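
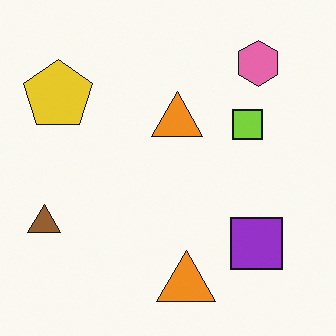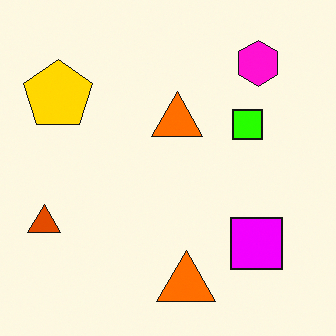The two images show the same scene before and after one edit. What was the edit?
The transformation is: heavily oversaturated.

All colors are more vivid — a global saturation change.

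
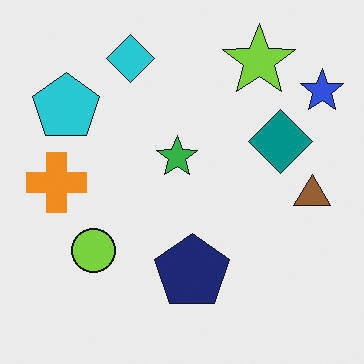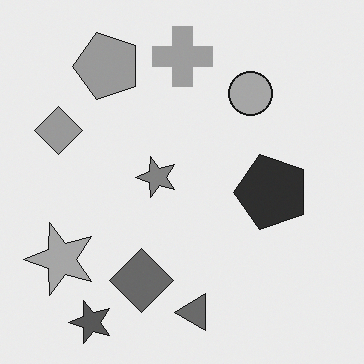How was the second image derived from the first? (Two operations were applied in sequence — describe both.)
It was converted to grayscale, then transposed (reflected across the top-left ↔ bottom-right diagonal).

All color is removed — every shape is now a shade of grey. Shapes have swapped their row and column positions — what was in the top-right is now in the bottom-left — a diagonal reflection.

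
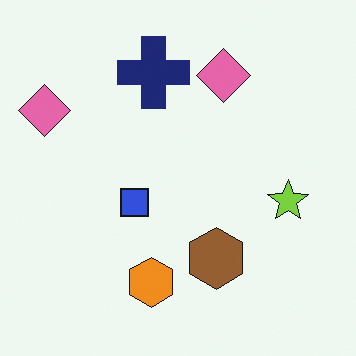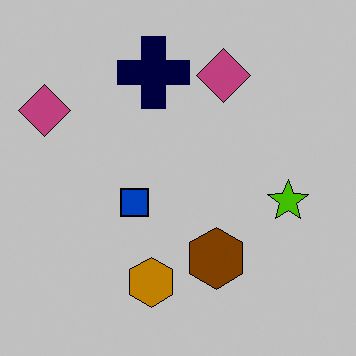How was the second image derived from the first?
The second image is the first heavily posterized to just a handful of flat colors.

Each flat color has snapped to a coarser quantized level — most visibly, the near-white background has dropped to a flat grey.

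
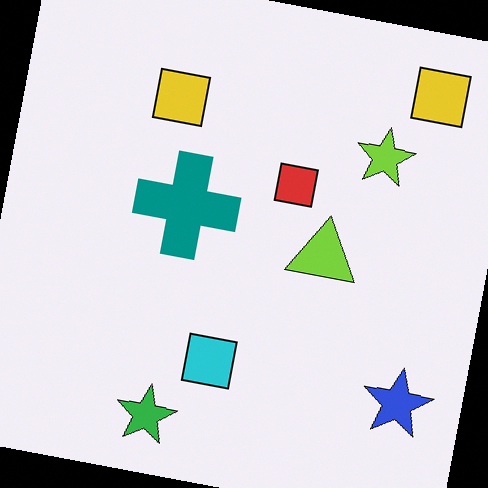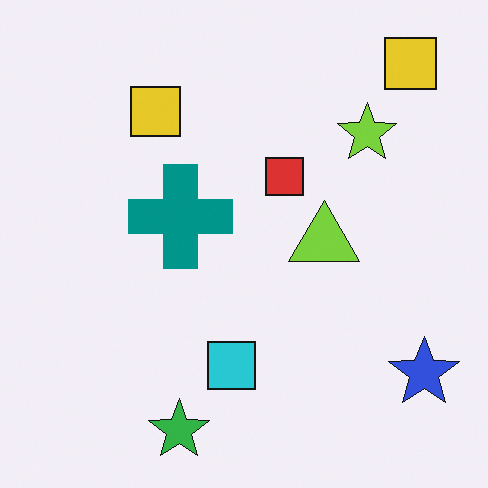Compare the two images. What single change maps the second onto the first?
The first image is the second rotated clockwise by a small amount.

Every shape is tilted by the same angle and the image corners show triangular fill wedges — a whole-image rotation by a non-right angle.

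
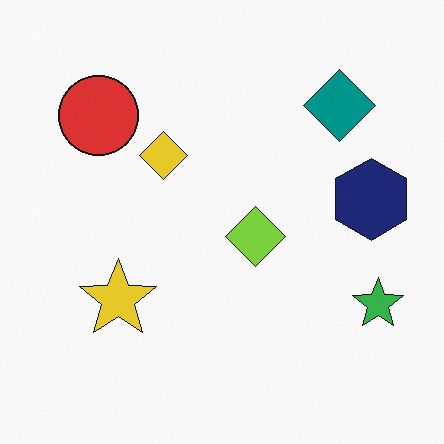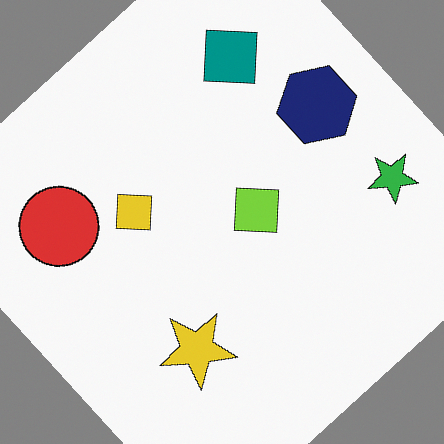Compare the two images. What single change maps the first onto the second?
The transformation is: rotated counter-clockwise by a large amount — several tens of degrees.

Every shape is tilted by the same angle and the image corners show triangular fill wedges — a whole-image rotation by a non-right angle.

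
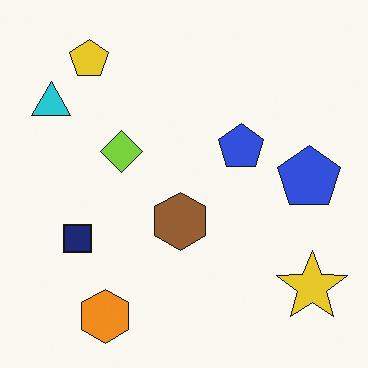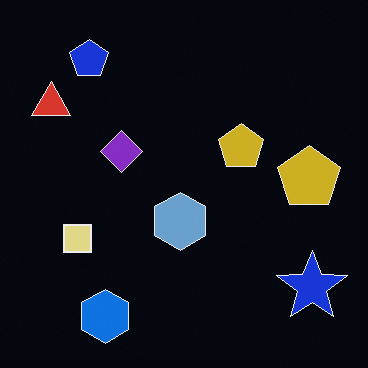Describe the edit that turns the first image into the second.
The transformation is: color-inverted (negative).

The light background has become dark and every shape's color is its complement — a photographic negative.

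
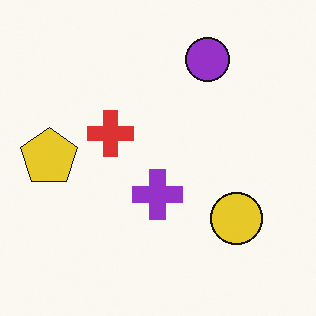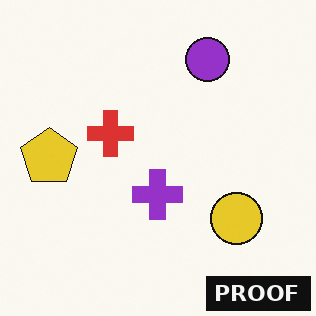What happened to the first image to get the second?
The image was watermarked with the text "PROOF" in the lower-right corner.

A dark label reading "PROOF" appears in the lower-right corner.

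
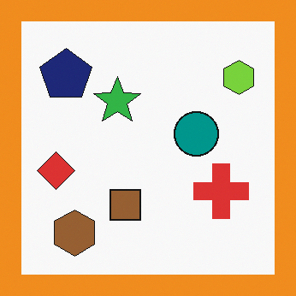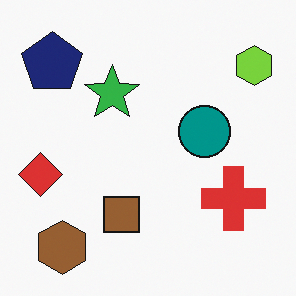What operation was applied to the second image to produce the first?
It was framed with a orange border.

A solid orange frame runs around the edge of the first image, with the content slightly shrunk inside it.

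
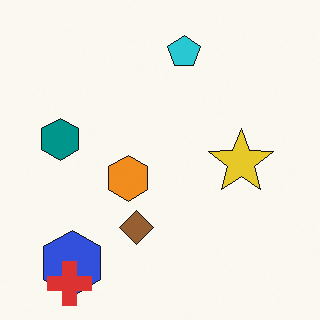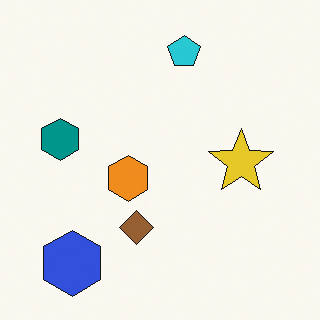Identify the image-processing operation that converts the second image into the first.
Overlaid with an additional red cross.

A red cross appears in the first image that is absent from the second.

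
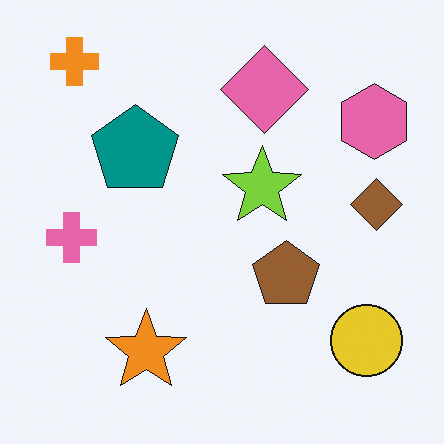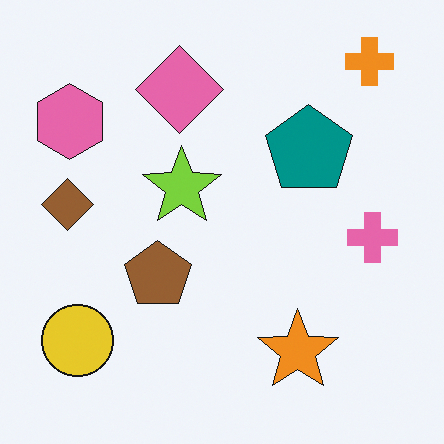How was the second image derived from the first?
This is the original image flipped horizontally (left ↔ right).

The brown diamond is in the right of the first image and the left of the second — shapes on opposite sides of the vertical midline have swapped in a mirror flip.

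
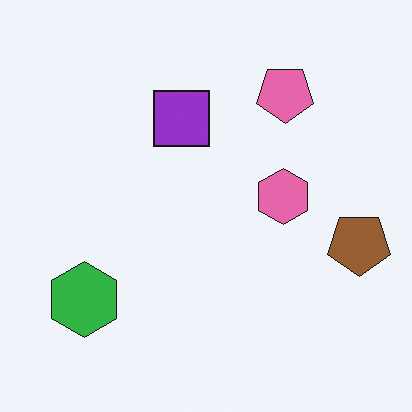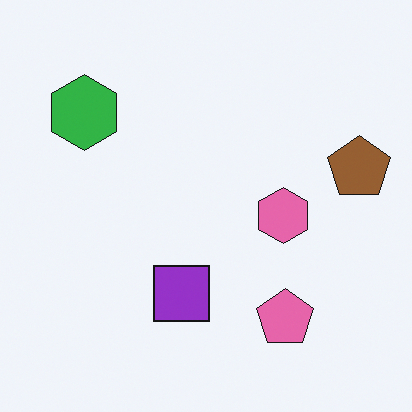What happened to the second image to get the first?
The image was flipped vertically (top ↔ bottom).

The pink pentagon is in the bottom-right of the second image and the top-right of the first — shapes on opposite sides of the horizontal midline have swapped in a mirror flip.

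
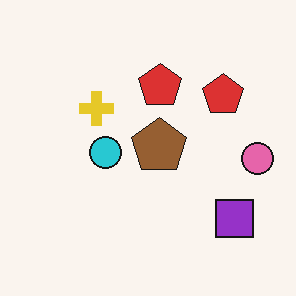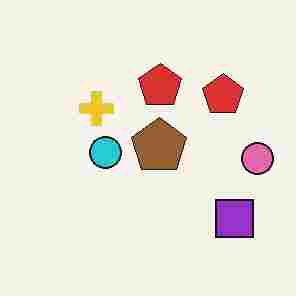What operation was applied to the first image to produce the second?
The image was heavily JPEG-compressed with obvious blocking artifacts.

Blocky 8×8 compression artifacts appear around shape edges and the flat background shows ringing — characteristic JPEG degradation.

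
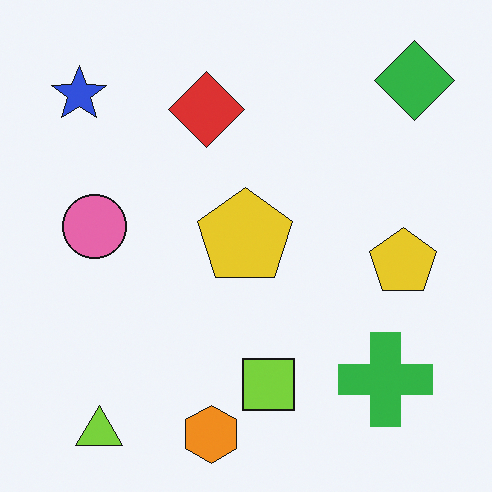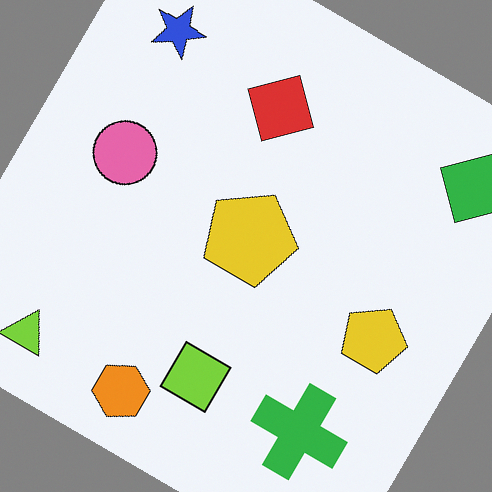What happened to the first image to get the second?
The image was rotated clockwise by a large amount — several tens of degrees.

Every shape is tilted by the same angle and the image corners show triangular fill wedges — a whole-image rotation by a non-right angle.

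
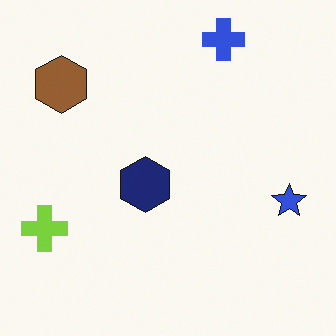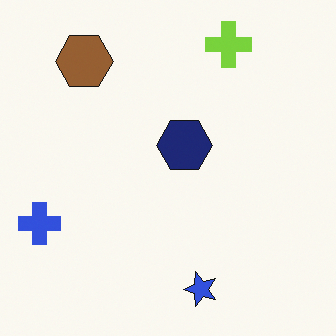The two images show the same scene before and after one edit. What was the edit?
This is the original image transposed (reflected across the top-left ↔ bottom-right diagonal).

Shapes have swapped their row and column positions — what was in the top-right is now in the bottom-left — a diagonal reflection.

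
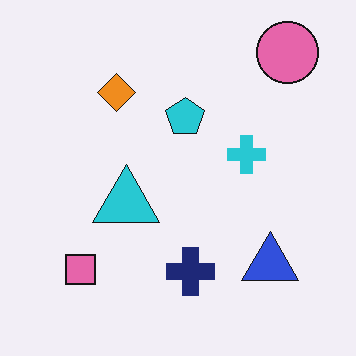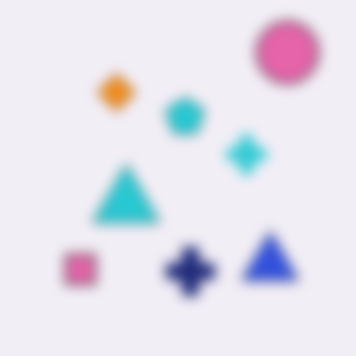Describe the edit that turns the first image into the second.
It was strongly gaussian-blurred.

Shape edges and outlines are uniformly softened across the whole image.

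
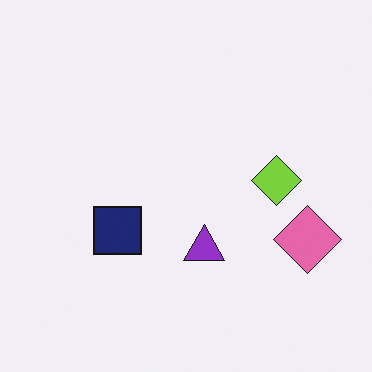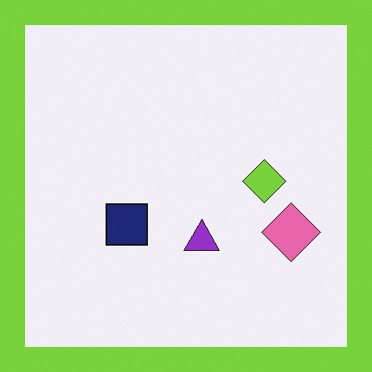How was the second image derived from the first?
Framed with a lime border.

A solid lime frame runs around the edge of the second image, with the content slightly shrunk inside it.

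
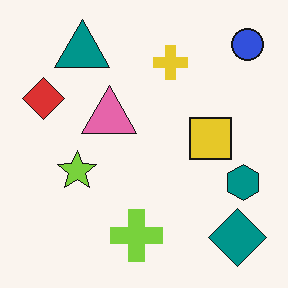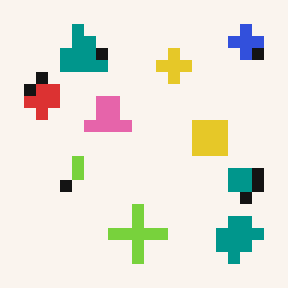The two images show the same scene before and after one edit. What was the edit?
The second image is the first heavily pixelated into large blocks.

Shapes are reduced to large square blocks; fine edges and outlines are lost — a downscale-then-upscale (mosaic) effect.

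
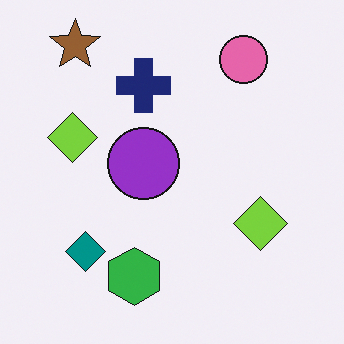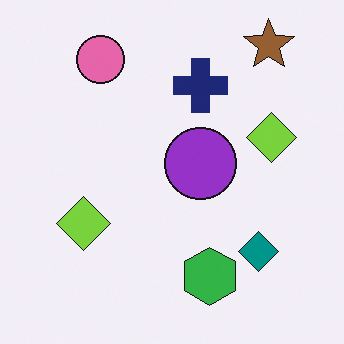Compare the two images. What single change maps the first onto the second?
The image was flipped horizontally (left ↔ right).

The brown star is in the top-left of the first image and the top-right of the second — shapes on opposite sides of the vertical midline have swapped in a mirror flip.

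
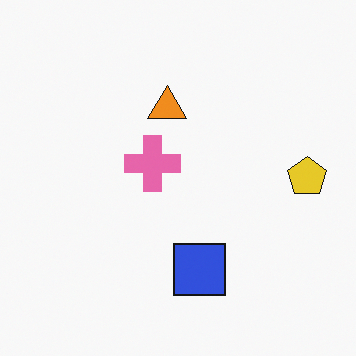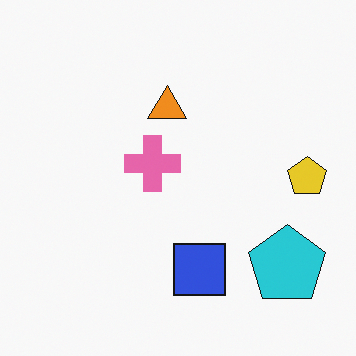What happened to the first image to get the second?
The image was overlaid with an additional cyan pentagon.

A cyan pentagon appears in the second image that is absent from the first.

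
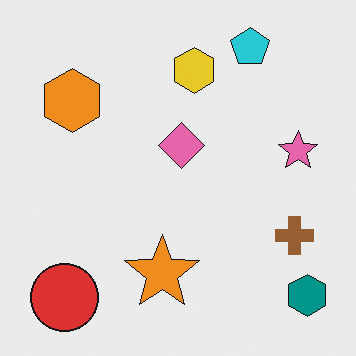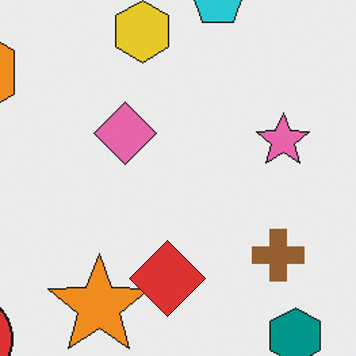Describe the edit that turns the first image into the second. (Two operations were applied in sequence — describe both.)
The transformation is: cropped to a modestly smaller region and rescaled, then overlaid with an additional red diamond.

The visible shapes are larger and the field of view is narrower; shapes near the original edges may be partly or wholly outside the frame — a crop-and-rescale. A red diamond appears in the second image that is absent from the first.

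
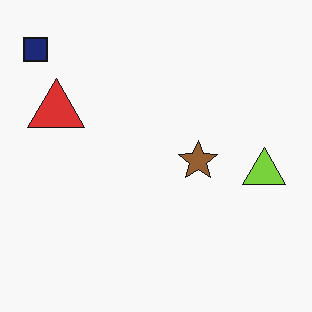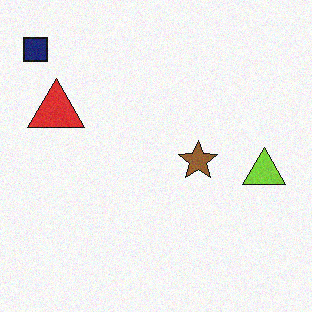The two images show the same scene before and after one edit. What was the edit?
The second image is the first degraded with a light layer of grain.

Random speckle covers the whole image, including the flat background.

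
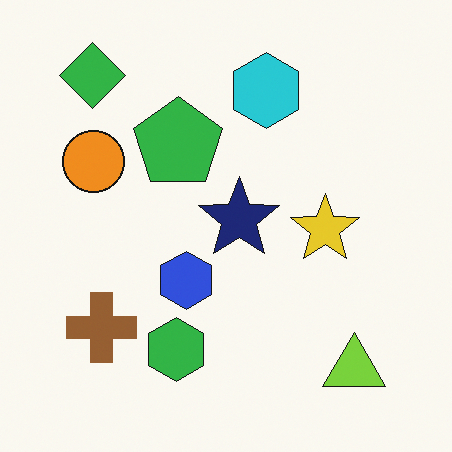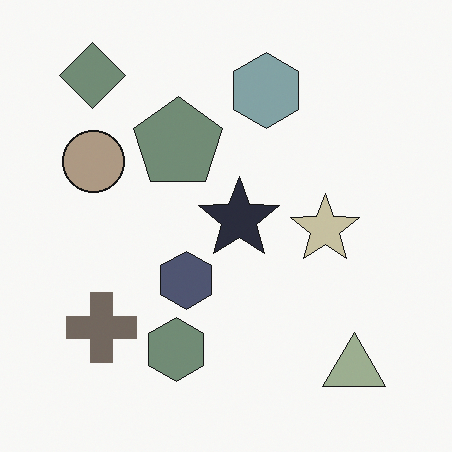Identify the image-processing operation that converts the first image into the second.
This is the original image made much more muted (saturation change).

All colors are more muted and greyish — a global saturation change.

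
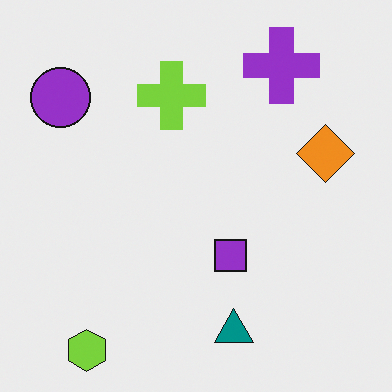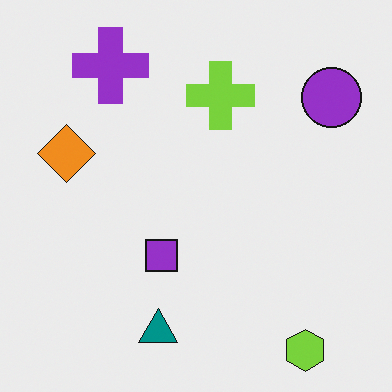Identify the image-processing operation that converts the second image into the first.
The first image is the second flipped horizontally (left ↔ right).

The purple circle is in the top-right of the second image and the top-left of the first — shapes on opposite sides of the vertical midline have swapped in a mirror flip.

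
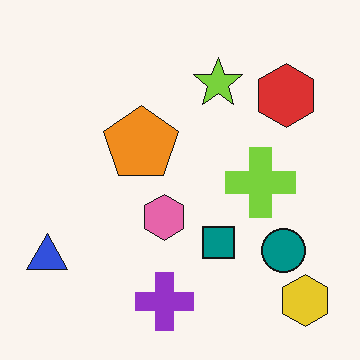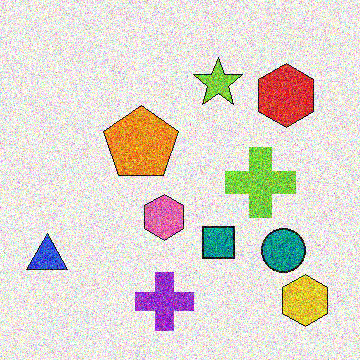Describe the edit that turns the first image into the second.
The transformation is: degraded with strong gaussian noise.

Random speckle covers the whole image, including the flat background.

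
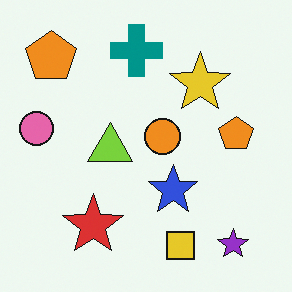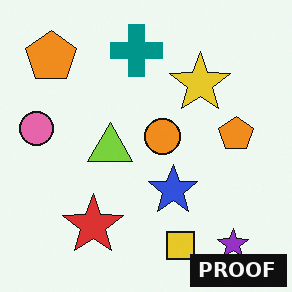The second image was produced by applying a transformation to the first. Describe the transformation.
The image was watermarked with the text "PROOF" in the lower-right corner.

A dark label reading "PROOF" appears in the lower-right corner.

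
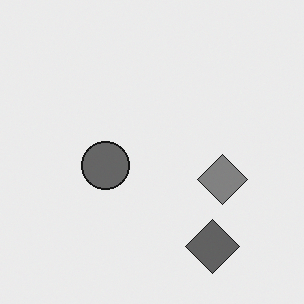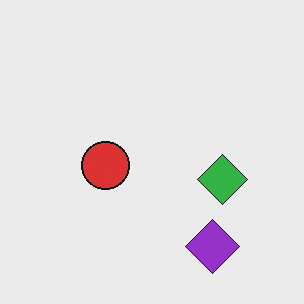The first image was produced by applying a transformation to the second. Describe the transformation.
The first image is the second converted to grayscale.

All color is removed — every shape is now a shade of grey.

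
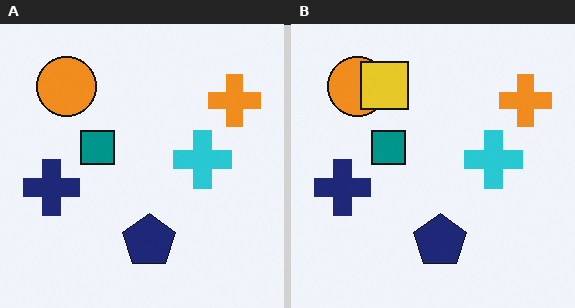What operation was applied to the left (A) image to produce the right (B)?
Overlaid with an additional yellow square.

A yellow square appears in the right (B) image that is absent from the left (A).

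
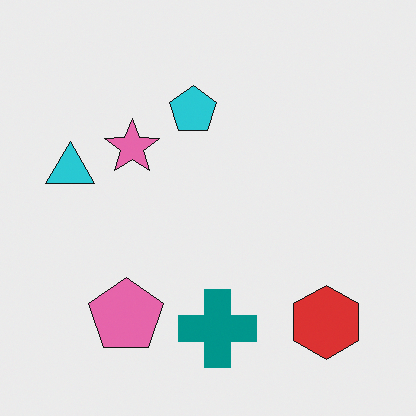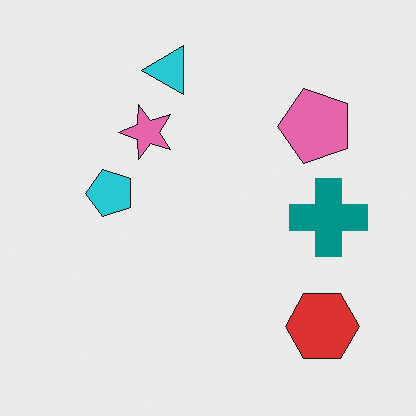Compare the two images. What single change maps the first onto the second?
Transposed (reflected across the top-left ↔ bottom-right diagonal).

Shapes have swapped their row and column positions — what was in the top-right is now in the bottom-left — a diagonal reflection.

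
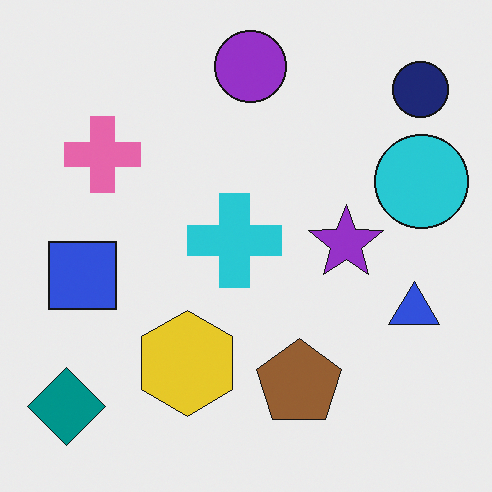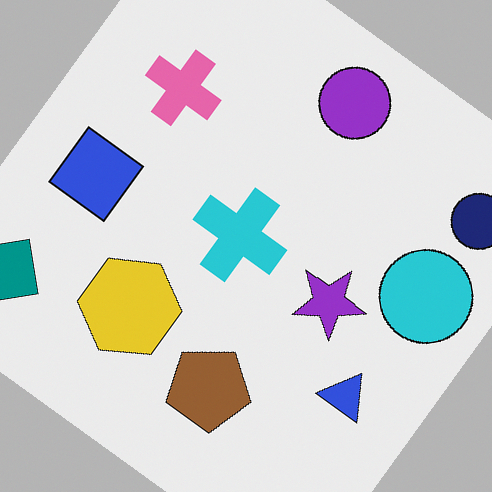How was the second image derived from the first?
It was rotated clockwise by a large amount — several tens of degrees.

Every shape is tilted by the same angle and the image corners show triangular fill wedges — a whole-image rotation by a non-right angle.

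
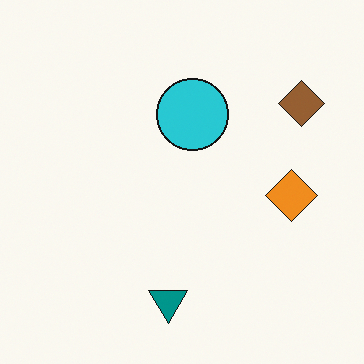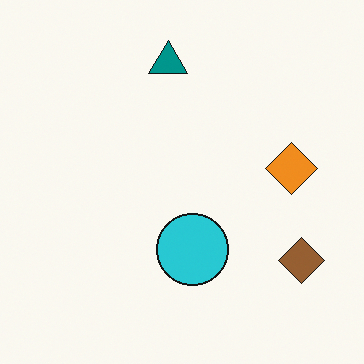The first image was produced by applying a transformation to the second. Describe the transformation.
It was flipped vertically (top ↔ bottom).

The teal triangle is in the top of the second image and the bottom of the first — shapes on opposite sides of the horizontal midline have swapped in a mirror flip.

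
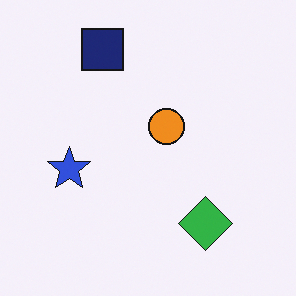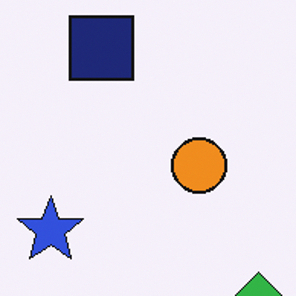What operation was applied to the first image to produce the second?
It was cropped to a modestly smaller region and rescaled.

The visible shapes are larger and the field of view is narrower; shapes near the original edges may be partly or wholly outside the frame — a crop-and-rescale.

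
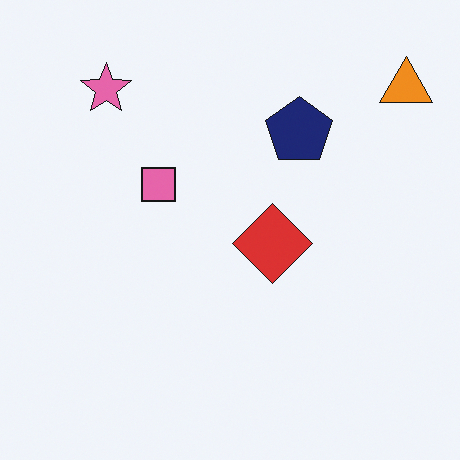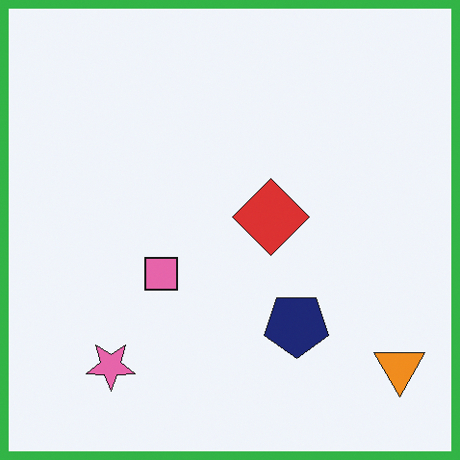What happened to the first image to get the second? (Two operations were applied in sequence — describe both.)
The second image is the first flipped vertically (top ↔ bottom), then framed with a green border.

The orange triangle is in the top-right of the first image and the bottom-right of the second — shapes on opposite sides of the horizontal midline have swapped in a mirror flip. A solid green frame runs around the edge of the second image, with the content slightly shrunk inside it.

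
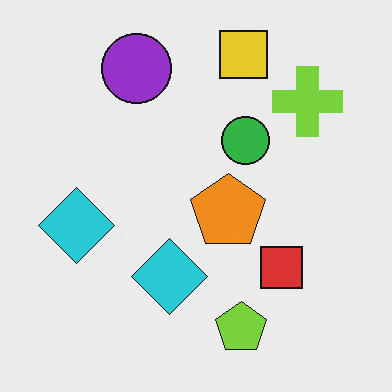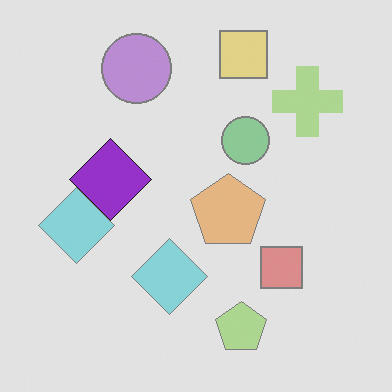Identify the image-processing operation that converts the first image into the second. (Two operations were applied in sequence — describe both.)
This is the original image given much lower contrast, then overlaid with an additional purple diamond.

Tones are pushed toward mid-grey across the whole image — a global contrast change. A purple diamond appears in the second image that is absent from the first.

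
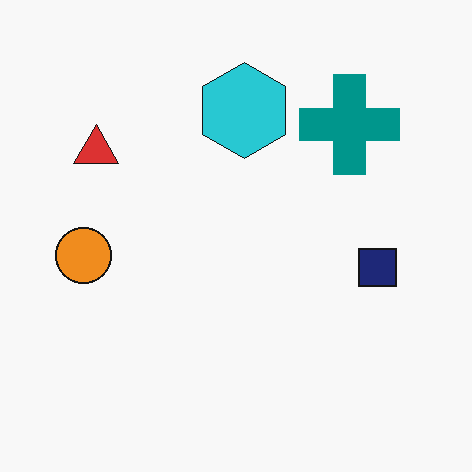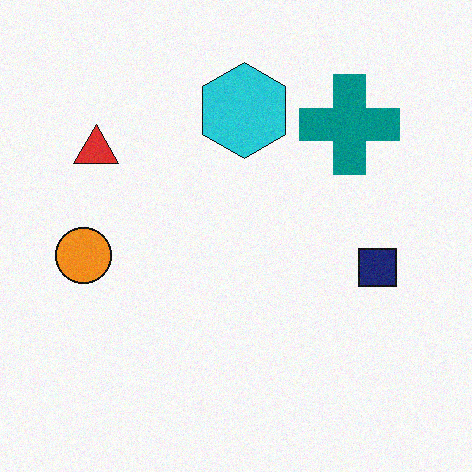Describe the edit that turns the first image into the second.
It was degraded with subtle gaussian noise.

Random speckle covers the whole image, including the flat background.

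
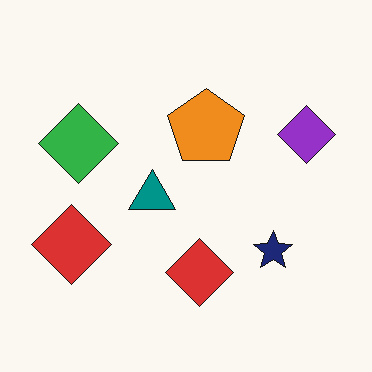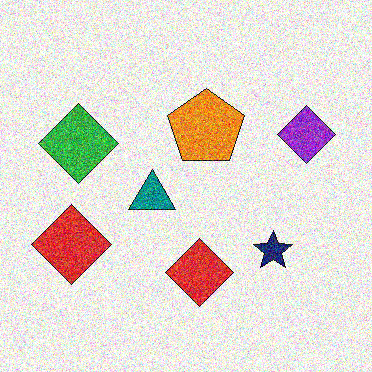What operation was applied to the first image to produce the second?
It was degraded with heavy additive noise.

Random speckle covers the whole image, including the flat background.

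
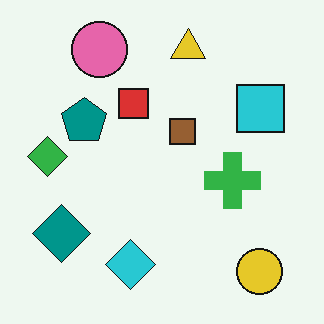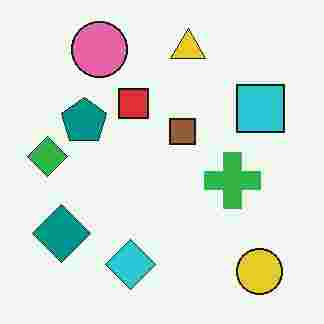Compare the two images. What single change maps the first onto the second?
Degraded with heavy JPEG compression.

Blocky 8×8 compression artifacts appear around shape edges and the flat background shows ringing — characteristic JPEG degradation.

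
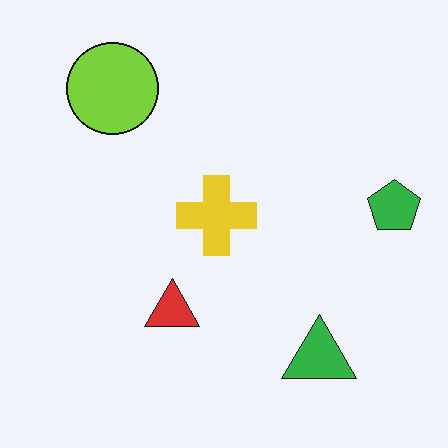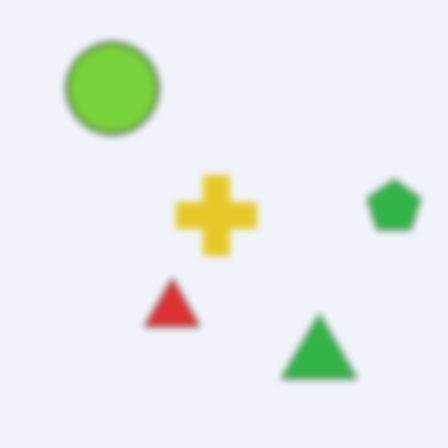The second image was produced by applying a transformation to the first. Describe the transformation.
This is the original image noticeably gaussian-blurred.

Shape edges and outlines are uniformly softened across the whole image.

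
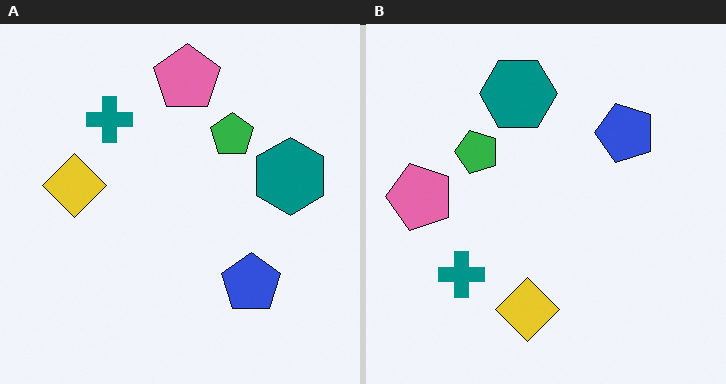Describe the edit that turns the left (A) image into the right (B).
The transformation is: rotated 90° counter-clockwise.

The pink pentagon sits in the top of the left (A) image and the left of the right (B) — consistent with a whole-image 90° counter-clockwise rotation.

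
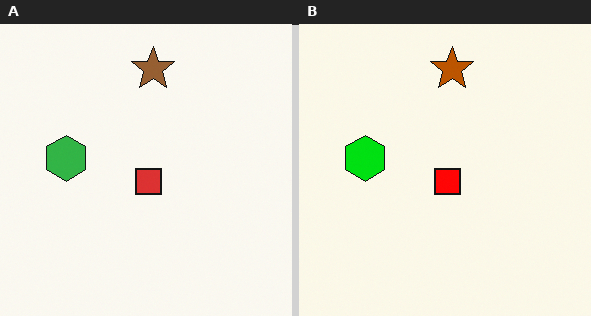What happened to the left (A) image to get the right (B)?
It was made much more vivid (saturation change).

All colors are more vivid — a global saturation change.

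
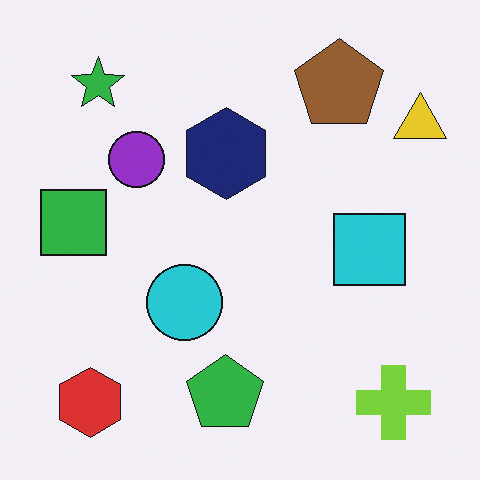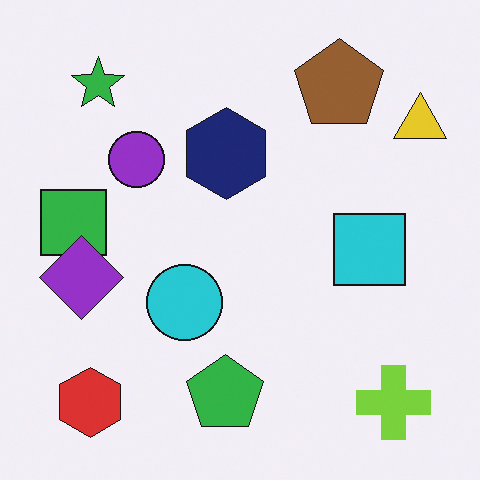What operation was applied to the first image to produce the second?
This is the original image overlaid with an additional purple diamond.

A purple diamond appears in the second image that is absent from the first.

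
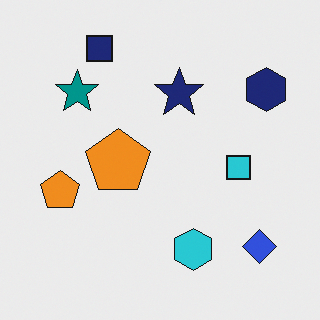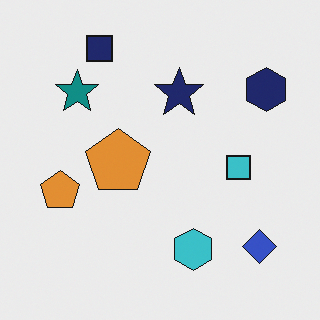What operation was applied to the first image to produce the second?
The image was slightly desaturated.

All colors are more muted and greyish — a global saturation change.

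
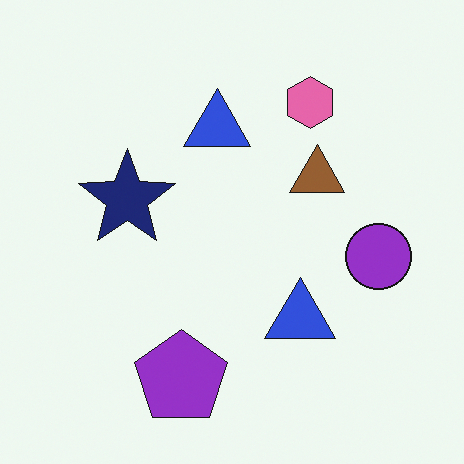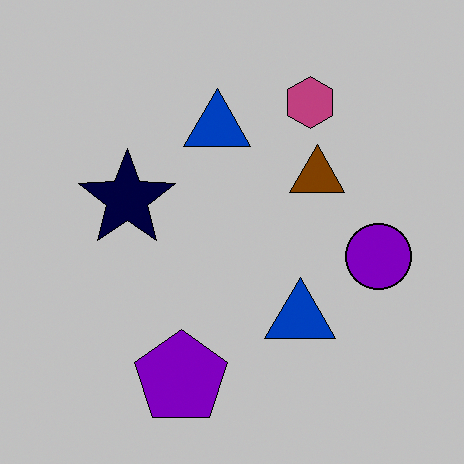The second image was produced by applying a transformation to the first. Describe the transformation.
It was heavily posterized to just a handful of flat colors.

Each flat color has snapped to a coarser quantized level — most visibly, the near-white background has dropped to a flat grey.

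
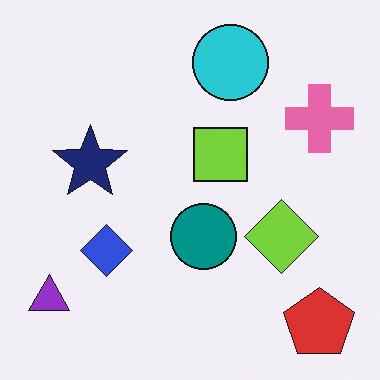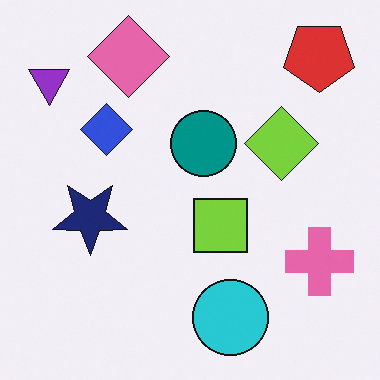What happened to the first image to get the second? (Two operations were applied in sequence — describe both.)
The image was flipped vertically (top ↔ bottom), then overlaid with an additional pink diamond.

The red pentagon is in the bottom-right of the first image and the top-right of the second — shapes on opposite sides of the horizontal midline have swapped in a mirror flip. A pink diamond appears in the second image that is absent from the first.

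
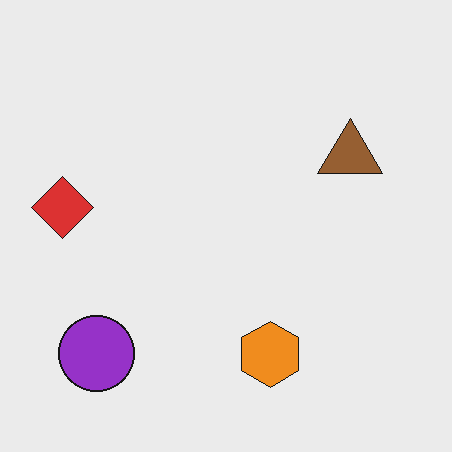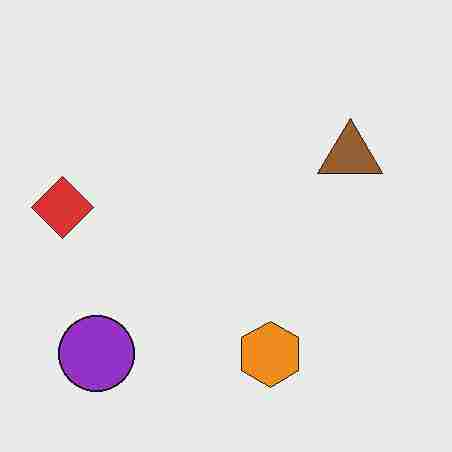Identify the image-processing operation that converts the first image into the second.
Heavily JPEG-compressed with obvious blocking artifacts.

Blocky 8×8 compression artifacts appear around shape edges and the flat background shows ringing — characteristic JPEG degradation.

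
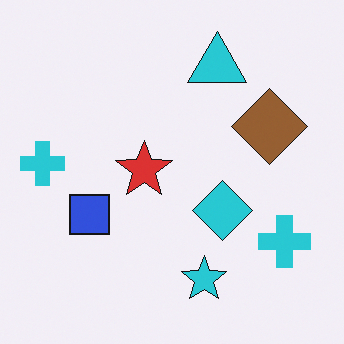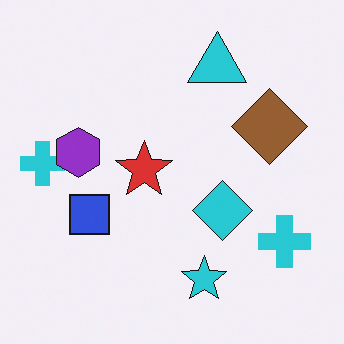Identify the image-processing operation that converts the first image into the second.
The image was overlaid with an additional purple hexagon.

A purple hexagon appears in the second image that is absent from the first.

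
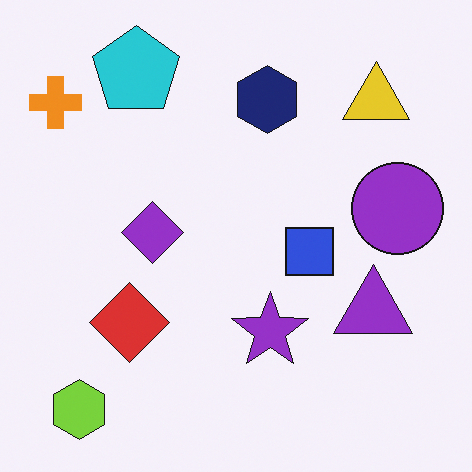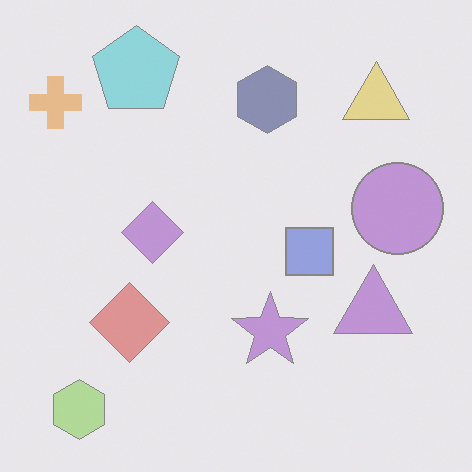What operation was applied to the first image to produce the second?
The transformation is: washed out (contrast reduced).

Tones are pushed toward mid-grey across the whole image — a global contrast change.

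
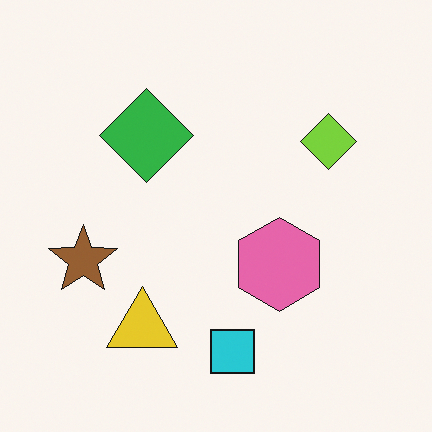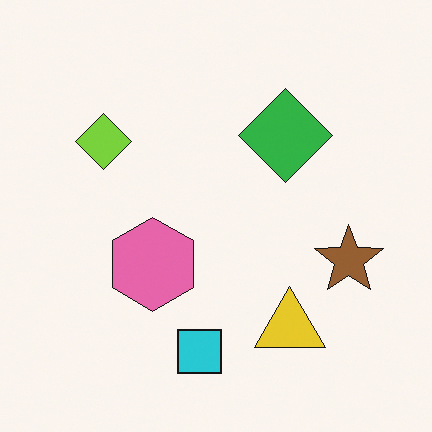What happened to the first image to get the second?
This is the original image flipped horizontally (left ↔ right).

The brown star is in the left of the first image and the right of the second — shapes on opposite sides of the vertical midline have swapped in a mirror flip.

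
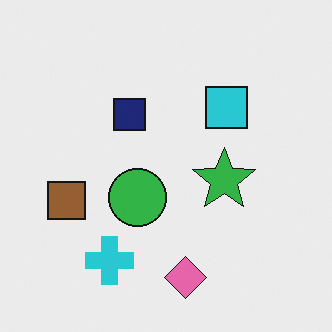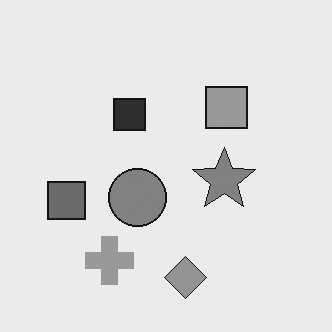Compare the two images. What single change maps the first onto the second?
It was converted to grayscale.

All color is removed — every shape is now a shade of grey.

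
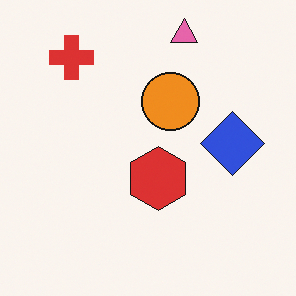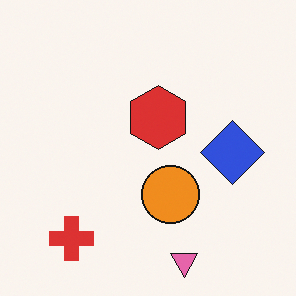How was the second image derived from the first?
This is the original image flipped vertically (top ↔ bottom).

The pink triangle is in the top of the first image and the bottom of the second — shapes on opposite sides of the horizontal midline have swapped in a mirror flip.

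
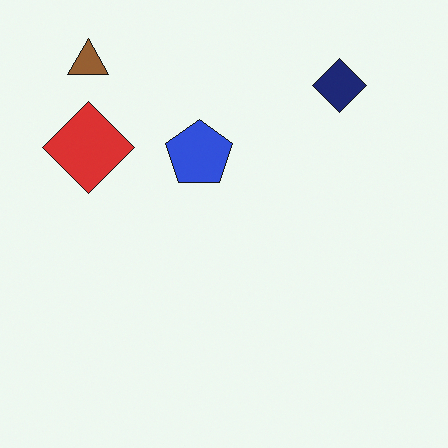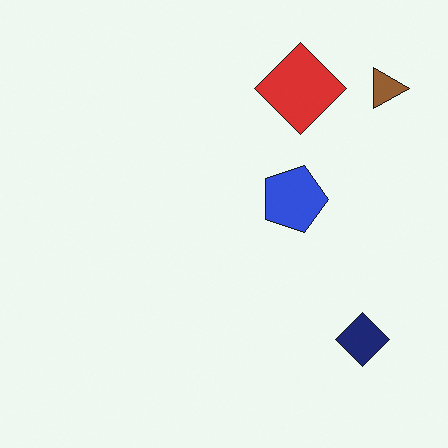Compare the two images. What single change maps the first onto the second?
The transformation is: rotated 90° clockwise.

The brown triangle sits in the top-left of the first image and the top-right of the second — consistent with a whole-image 90° clockwise rotation.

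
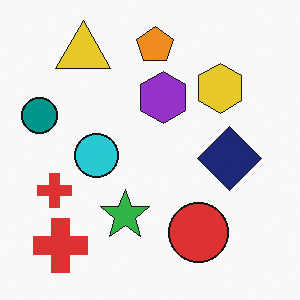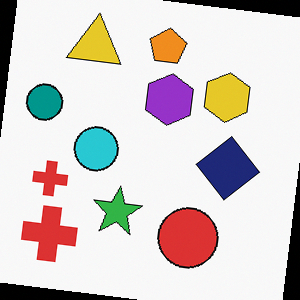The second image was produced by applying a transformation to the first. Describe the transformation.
Rotated clockwise by a small amount.

Every shape is tilted by the same angle and the image corners show triangular fill wedges — a whole-image rotation by a non-right angle.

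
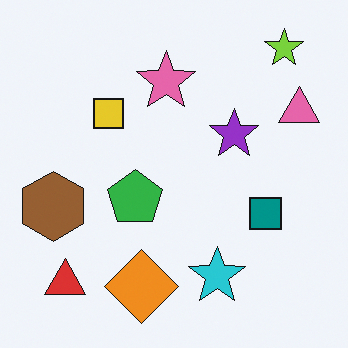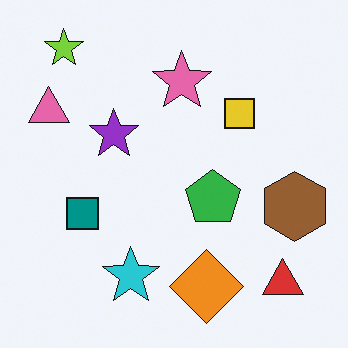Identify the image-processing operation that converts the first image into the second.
This is the original image flipped horizontally (left ↔ right).

The pink triangle is in the top-right of the first image and the top-left of the second — shapes on opposite sides of the vertical midline have swapped in a mirror flip.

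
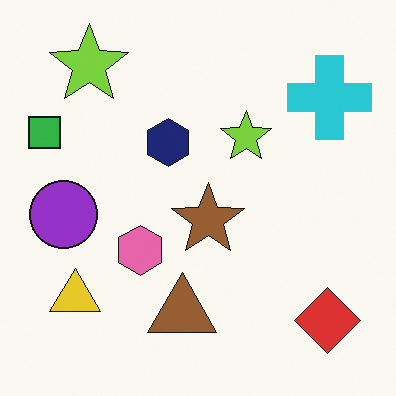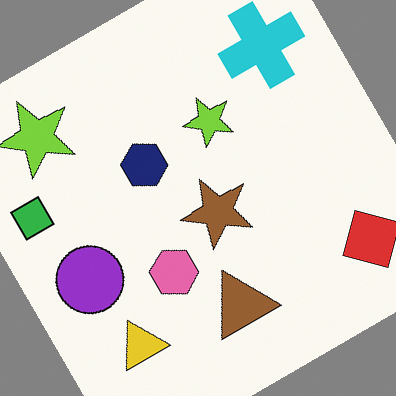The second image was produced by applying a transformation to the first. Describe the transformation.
The second image is the first rotated counter-clockwise by a large amount — several tens of degrees.

Every shape is tilted by the same angle and the image corners show triangular fill wedges — a whole-image rotation by a non-right angle.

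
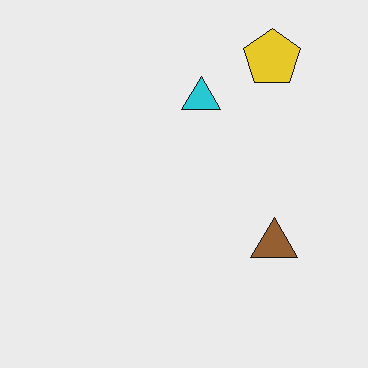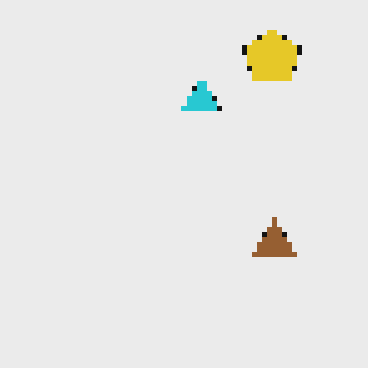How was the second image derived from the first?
Mildly pixelated.

Shapes are reduced to large square blocks; fine edges and outlines are lost — a downscale-then-upscale (mosaic) effect.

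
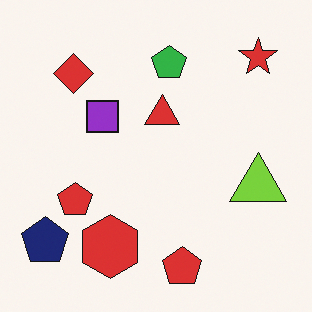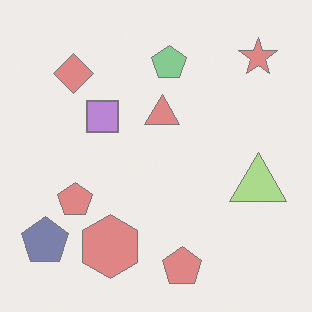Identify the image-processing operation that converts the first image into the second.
The second image is the first given much lower contrast.

Tones are pushed toward mid-grey across the whole image — a global contrast change.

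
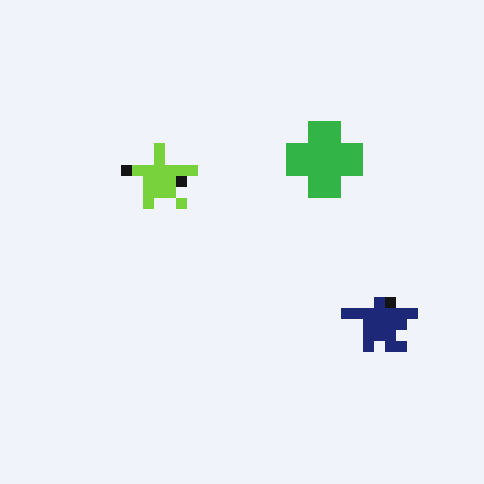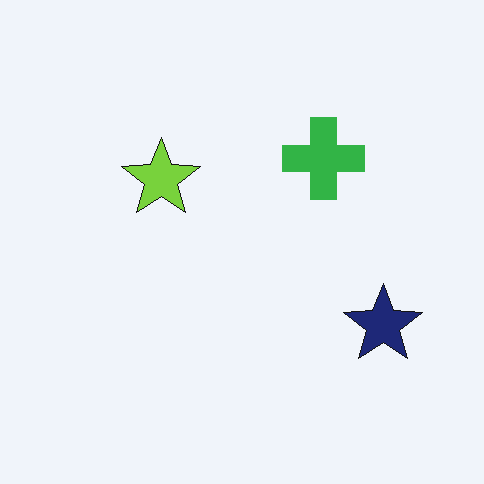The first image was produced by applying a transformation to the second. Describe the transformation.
It was coarsely pixelated.

Shapes are reduced to large square blocks; fine edges and outlines are lost — a downscale-then-upscale (mosaic) effect.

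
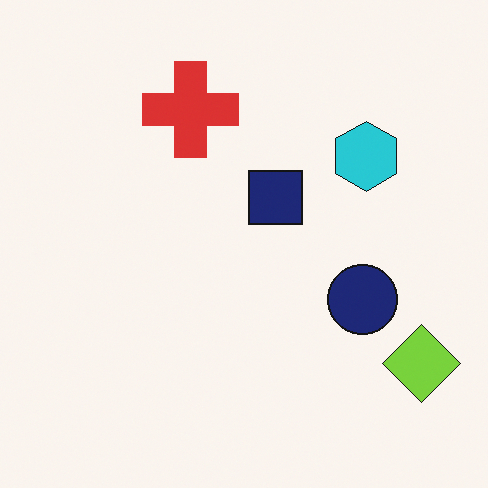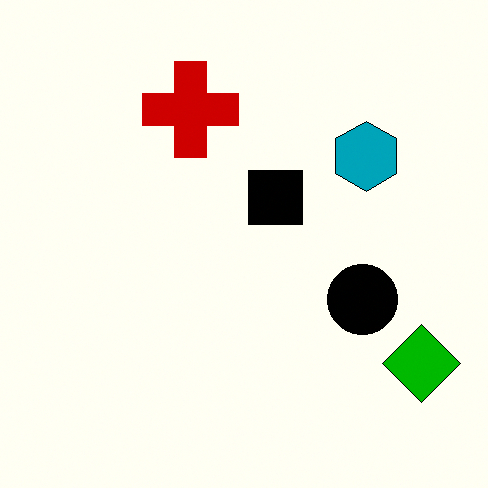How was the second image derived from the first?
This is the original image boosted in contrast.

Tones are pushed away from mid-grey across the whole image — a global contrast change.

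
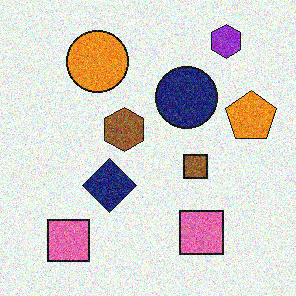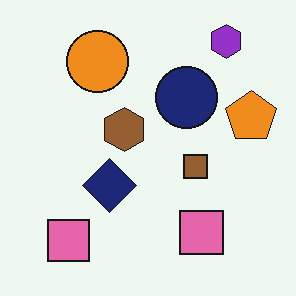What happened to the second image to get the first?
Degraded with a thick layer of grain.

Random speckle covers the whole image, including the flat background.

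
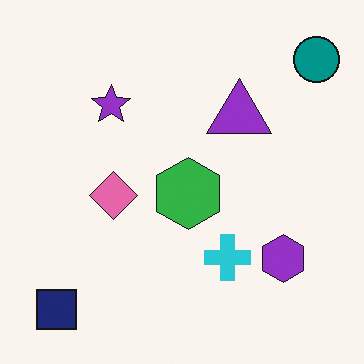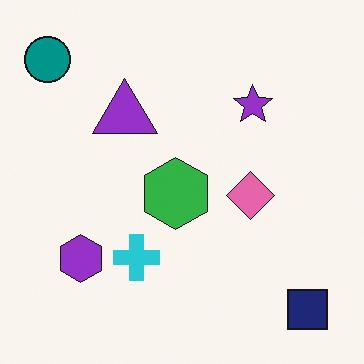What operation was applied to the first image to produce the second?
The transformation is: flipped horizontally (left ↔ right).

The teal circle is in the top-right of the first image and the top-left of the second — shapes on opposite sides of the vertical midline have swapped in a mirror flip.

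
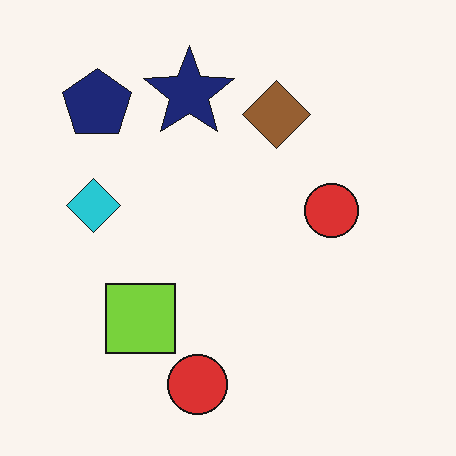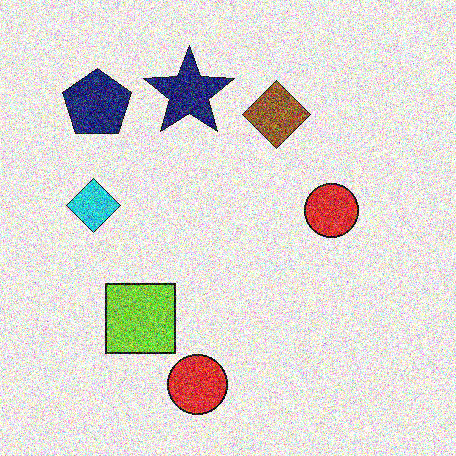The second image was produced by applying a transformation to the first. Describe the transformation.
The second image is the first degraded with heavy additive noise.

Random speckle covers the whole image, including the flat background.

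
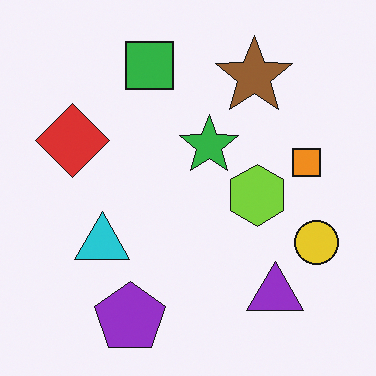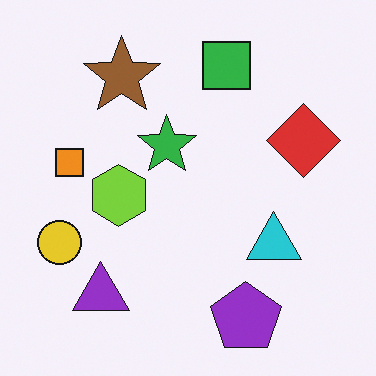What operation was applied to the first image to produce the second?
The image was flipped horizontally (left ↔ right).

The yellow circle is in the right of the first image and the left of the second — shapes on opposite sides of the vertical midline have swapped in a mirror flip.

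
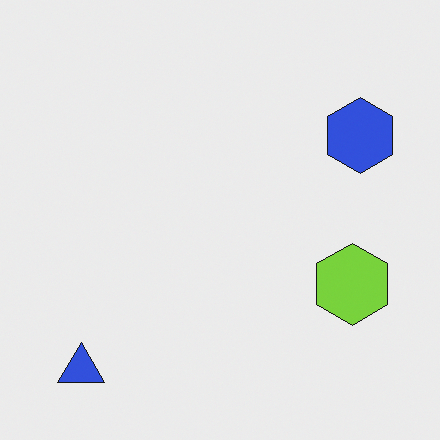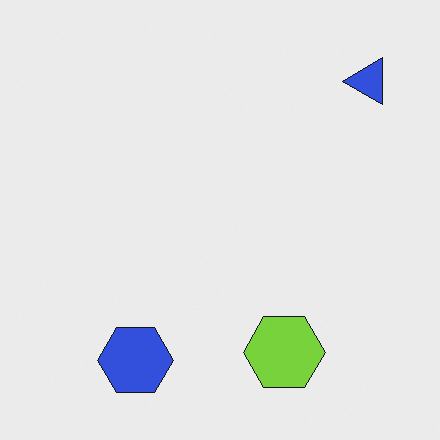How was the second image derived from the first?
Transposed (reflected across the top-left ↔ bottom-right diagonal).

Shapes have swapped their row and column positions — what was in the top-right is now in the bottom-left — a diagonal reflection.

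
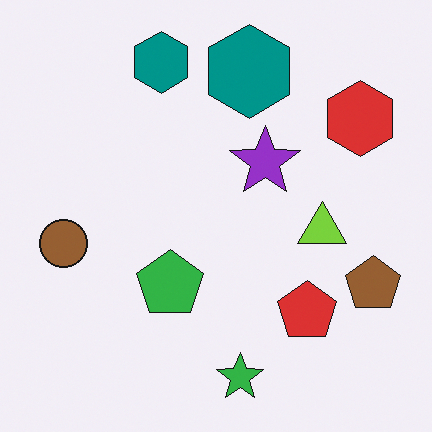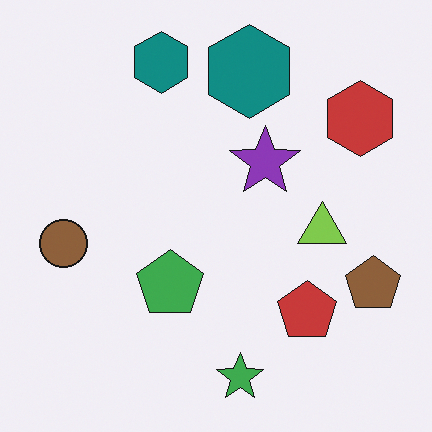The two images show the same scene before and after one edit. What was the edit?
Slightly desaturated.

All colors are more muted and greyish — a global saturation change.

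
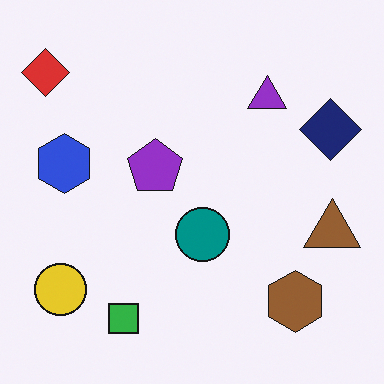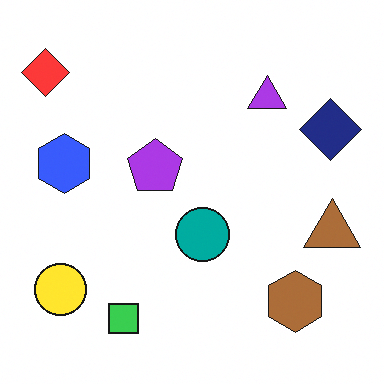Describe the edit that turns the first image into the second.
The second image is the first brightened a little.

Every pixel — background and shapes alike — is uniformly brightened.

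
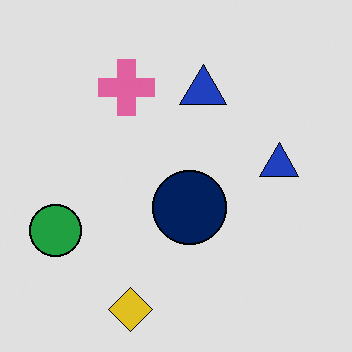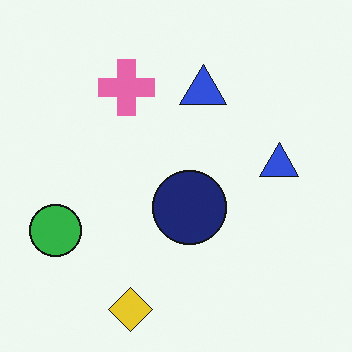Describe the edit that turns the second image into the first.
Posterized to a reduced palette.

Each flat color has snapped to a coarser quantized level — most visibly, the near-white background has dropped to a flat grey.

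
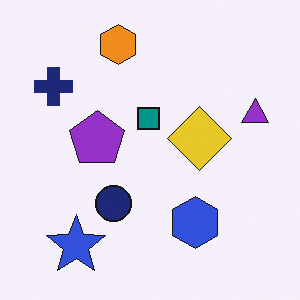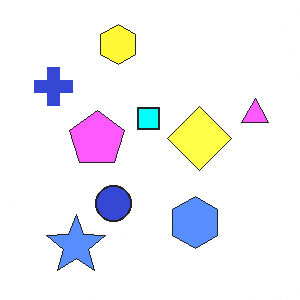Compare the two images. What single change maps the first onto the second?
The second image is the first substantially brightened.

Every pixel — background and shapes alike — is uniformly brightened.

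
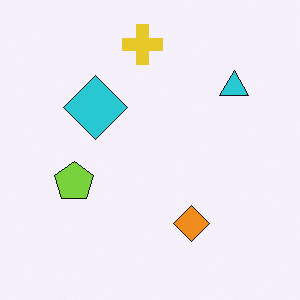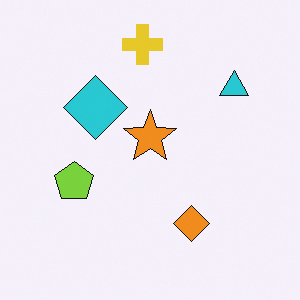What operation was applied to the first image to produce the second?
The transformation is: overlaid with an additional orange star.

An orange star appears in the second image that is absent from the first.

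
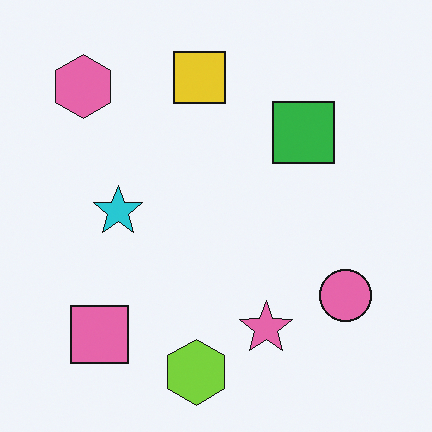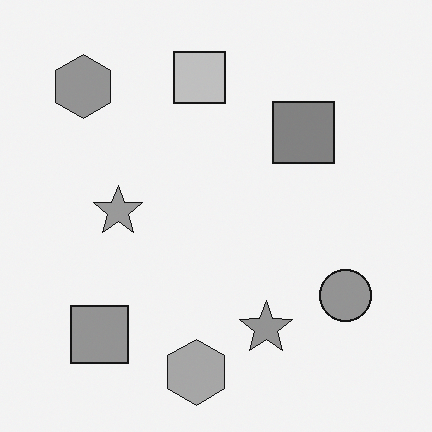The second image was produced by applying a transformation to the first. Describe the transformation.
The image was converted to grayscale.

All color is removed — every shape is now a shade of grey.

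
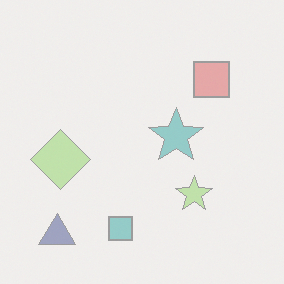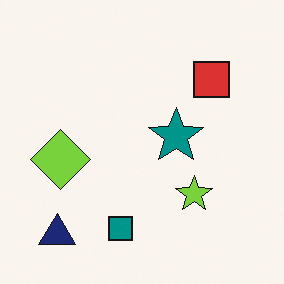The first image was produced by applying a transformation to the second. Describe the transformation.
Given much lower contrast.

Tones are pushed toward mid-grey across the whole image — a global contrast change.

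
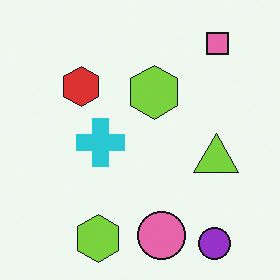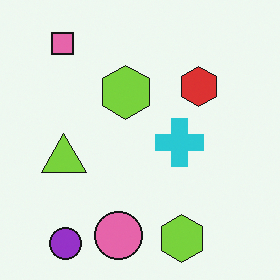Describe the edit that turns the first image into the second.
The second image is the first flipped horizontally (left ↔ right).

The pink square is in the top-right of the first image and the top-left of the second — shapes on opposite sides of the vertical midline have swapped in a mirror flip.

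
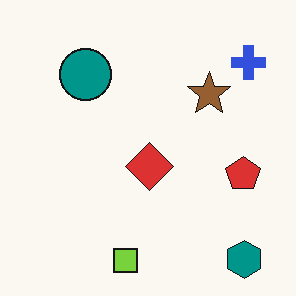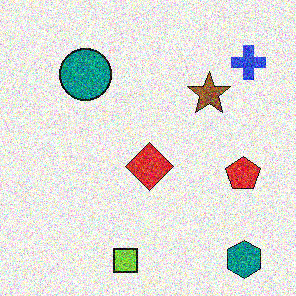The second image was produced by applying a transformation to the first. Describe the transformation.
Degraded with a thick layer of grain.

Random speckle covers the whole image, including the flat background.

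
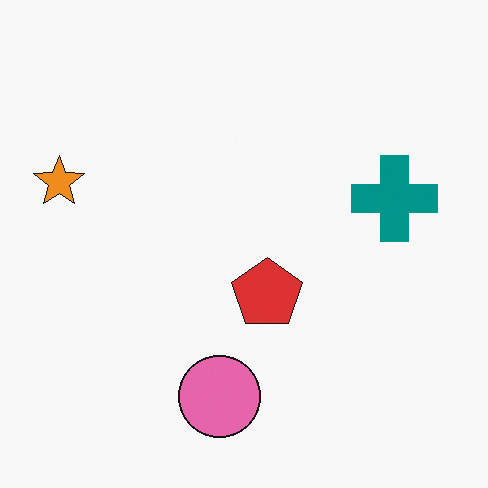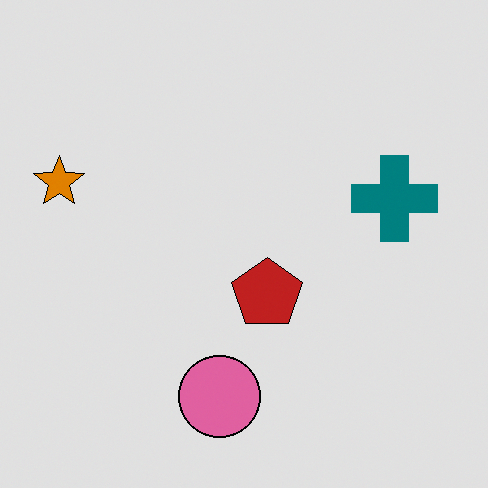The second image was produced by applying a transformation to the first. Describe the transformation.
The second image is the first posterized to a reduced palette.

Each flat color has snapped to a coarser quantized level — most visibly, the near-white background has dropped to a flat grey.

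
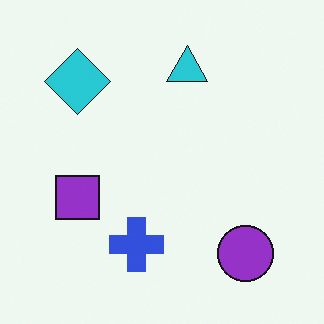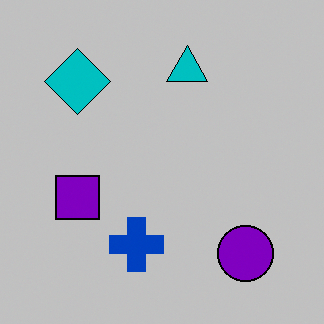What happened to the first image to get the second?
This is the original image heavily posterized to just a handful of flat colors.

Each flat color has snapped to a coarser quantized level — most visibly, the near-white background has dropped to a flat grey.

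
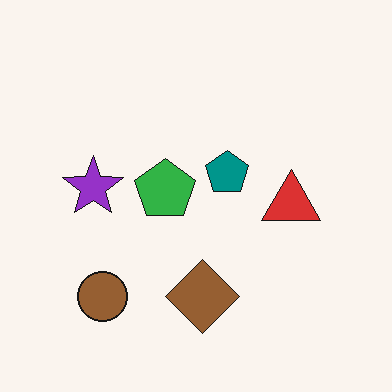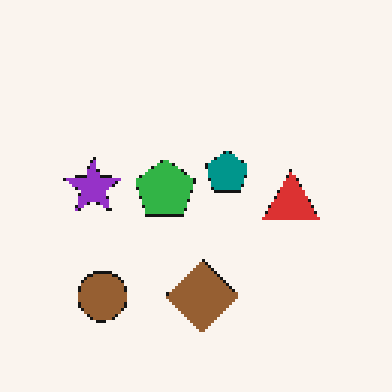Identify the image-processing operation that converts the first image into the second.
The second image is the first lightly pixelated (a mild mosaic effect).

Shapes are reduced to large square blocks; fine edges and outlines are lost — a downscale-then-upscale (mosaic) effect.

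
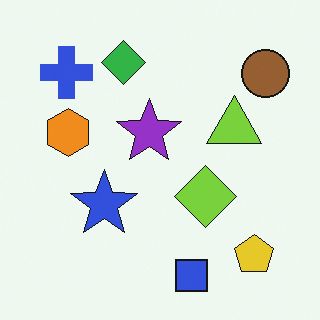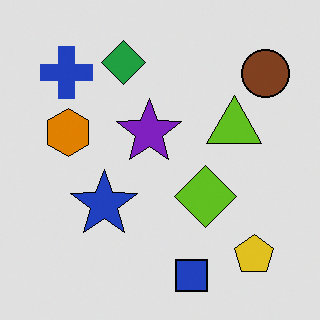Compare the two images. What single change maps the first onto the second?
The image was posterized to a reduced palette.

Each flat color has snapped to a coarser quantized level — most visibly, the near-white background has dropped to a flat grey.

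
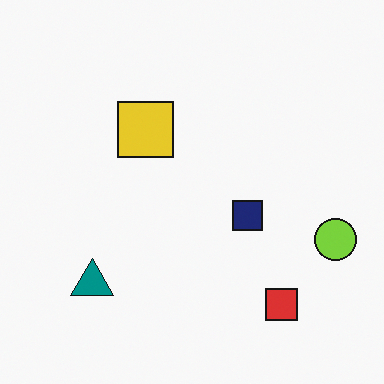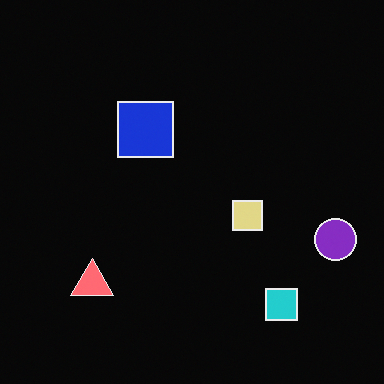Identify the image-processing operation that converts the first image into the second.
The image was color-inverted (negative).

The light background has become dark and every shape's color is its complement — a photographic negative.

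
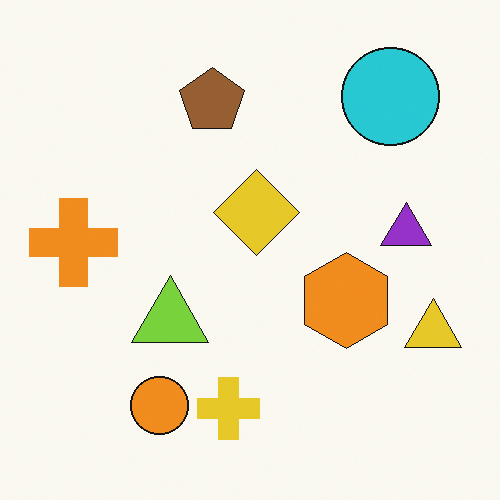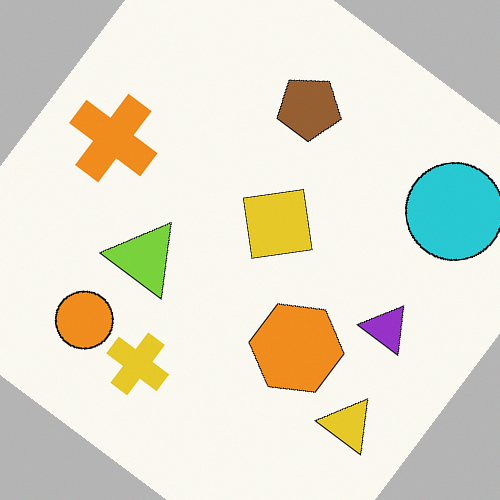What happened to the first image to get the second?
The second image is the first rotated clockwise by a large amount — several tens of degrees.

Every shape is tilted by the same angle and the image corners show triangular fill wedges — a whole-image rotation by a non-right angle.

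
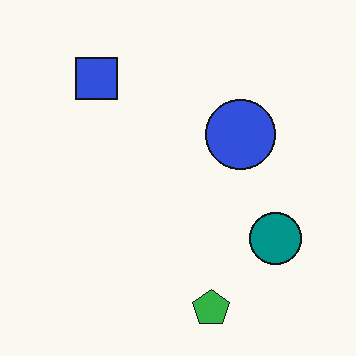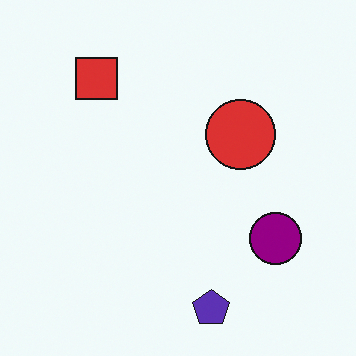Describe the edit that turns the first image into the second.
The second image is the first hue-shifted through roughly a third of the color wheel.

Every shape's color has rotated by the same amount around the hue wheel — a uniform hue shift.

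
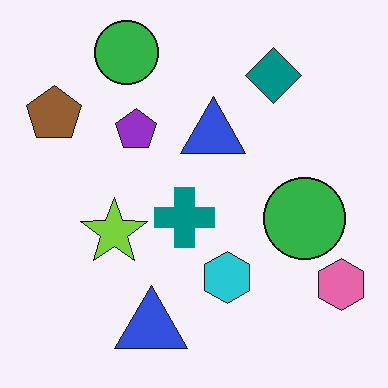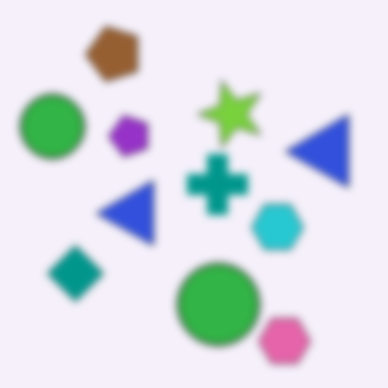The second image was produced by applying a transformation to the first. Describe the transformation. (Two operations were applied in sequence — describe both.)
The transformation is: transposed (reflected across the top-left ↔ bottom-right diagonal), then noticeably gaussian-blurred.

Shapes have swapped their row and column positions — what was in the top-right is now in the bottom-left — a diagonal reflection. Shape edges and outlines are uniformly softened across the whole image.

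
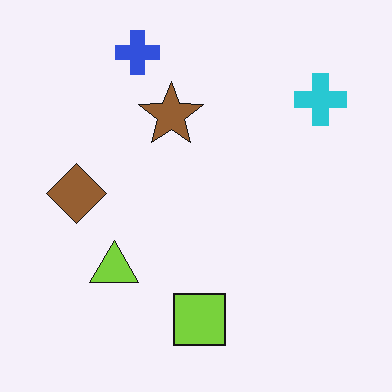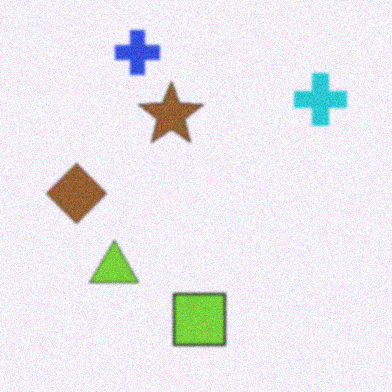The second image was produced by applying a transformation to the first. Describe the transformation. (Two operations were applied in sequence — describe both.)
This is the original image lightly blurred, then degraded with subtle gaussian noise.

Shape edges and outlines are uniformly softened across the whole image. Random speckle covers the whole image, including the flat background.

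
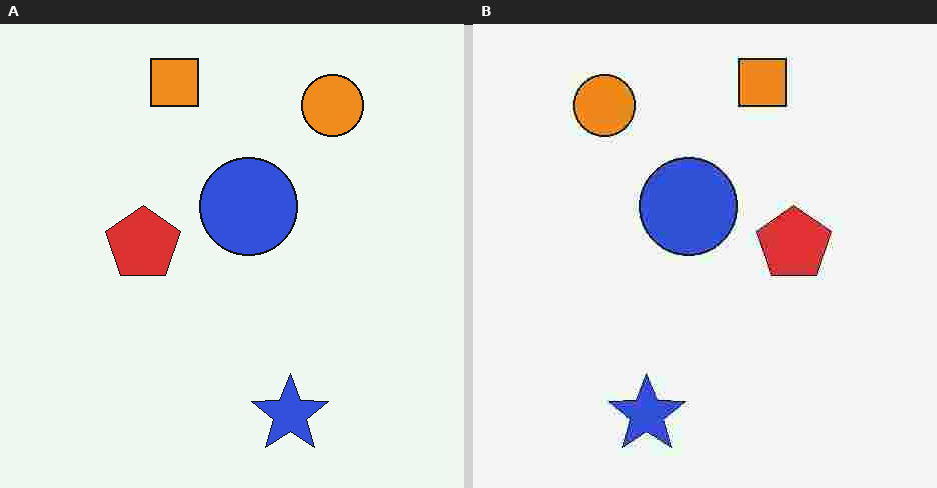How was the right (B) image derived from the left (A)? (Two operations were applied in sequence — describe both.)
Heavily JPEG-compressed with obvious blocking artifacts, then flipped horizontally (left ↔ right).

Blocky 8×8 compression artifacts appear around shape edges and the flat background shows ringing — characteristic JPEG degradation. The orange circle is in the top-right of the left (A) image and the top-left of the right (B) — shapes on opposite sides of the vertical midline have swapped in a mirror flip.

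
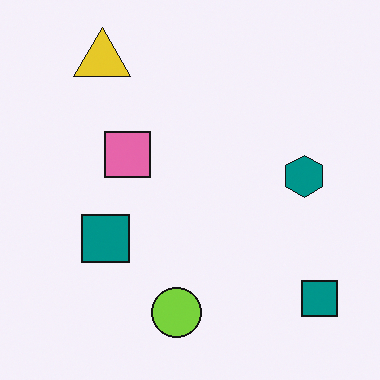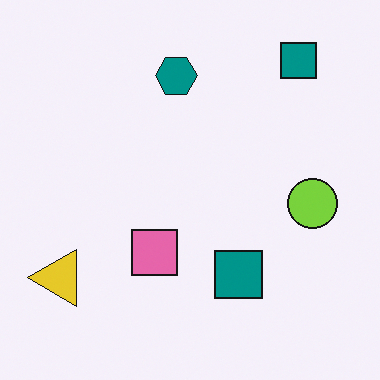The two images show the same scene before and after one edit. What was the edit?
It was rotated 90° counter-clockwise.

The yellow triangle sits in the top-left of the first image and the bottom-left of the second — consistent with a whole-image 90° counter-clockwise rotation.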